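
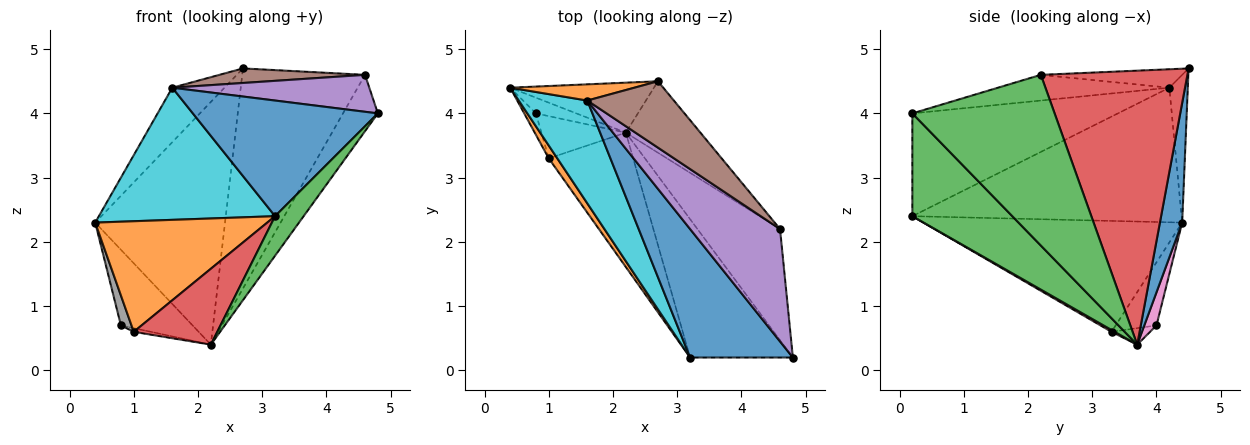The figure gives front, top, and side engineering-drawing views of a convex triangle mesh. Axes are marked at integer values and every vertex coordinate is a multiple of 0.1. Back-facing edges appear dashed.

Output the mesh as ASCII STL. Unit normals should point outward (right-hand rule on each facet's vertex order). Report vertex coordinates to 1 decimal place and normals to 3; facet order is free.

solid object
 facet normal 0.166 0.966 -0.199
  outer loop
   vertex 2.2 3.7 0.4
   vertex 0.4 4.4 2.3
   vertex 2.7 4.5 4.7
  endloop
 endfacet
 facet normal -0.321 0.908 0.270
  outer loop
   vertex 1.6 4.2 4.4
   vertex 2.7 4.5 4.7
   vertex 0.4 4.4 2.3
  endloop
 endfacet
 facet normal 0.879 0.215 -0.425
  outer loop
   vertex 4.6 2.2 4.6
   vertex 4.8 0.2 4.0
   vertex 2.2 3.7 0.4
  endloop
 endfacet
 facet normal 0.750 0.629 -0.204
  outer loop
   vertex 4.6 2.2 4.6
   vertex 2.2 3.7 0.4
   vertex 2.7 4.5 4.7
  endloop
 endfacet
 facet normal -0.262 -0.301 0.917
  outer loop
   vertex 4.6 2.2 4.6
   vertex 1.6 4.2 4.4
   vertex 4.8 0.2 4.0
  endloop
 endfacet
 facet normal -0.204 -0.210 0.956
  outer loop
   vertex 4.6 2.2 4.6
   vertex 2.7 4.5 4.7
   vertex 1.6 4.2 4.4
  endloop
 endfacet
 facet normal 0.164 0.966 -0.200
  outer loop
   vertex 0.8 4.0 0.7
   vertex 0.4 4.4 2.3
   vertex 2.2 3.7 0.4
  endloop
 endfacet
 facet normal -0.953 -0.247 -0.176
  outer loop
   vertex 0.8 4.0 0.7
   vertex 1.0 3.3 0.6
   vertex 0.4 4.4 2.3
  endloop
 endfacet
 facet normal -0.191 0.085 -0.978
  outer loop
   vertex 0.8 4.0 0.7
   vertex 2.2 3.7 0.4
   vertex 1.0 3.3 0.6
  endloop
 endfacet
 facet normal -0.770 -0.504 0.392
  outer loop
   vertex 3.2 0.2 2.4
   vertex 1.6 4.2 4.4
   vertex 0.4 4.4 2.3
  endloop
 endfacet
 facet normal -0.597 -0.537 0.597
  outer loop
   vertex 3.2 0.2 2.4
   vertex 4.8 0.2 4.0
   vertex 1.6 4.2 4.4
  endloop
 endfacet
 facet normal -0.831 -0.552 0.064
  outer loop
   vertex 3.2 0.2 2.4
   vertex 0.4 4.4 2.3
   vertex 1.0 3.3 0.6
  endloop
 endfacet
 facet normal 0.693 -0.198 -0.693
  outer loop
   vertex 3.2 0.2 2.4
   vertex 2.2 3.7 0.4
   vertex 4.8 0.2 4.0
  endloop
 endfacet
 facet normal 0.019 -0.492 -0.870
  outer loop
   vertex 3.2 0.2 2.4
   vertex 1.0 3.3 0.6
   vertex 2.2 3.7 0.4
  endloop
 endfacet
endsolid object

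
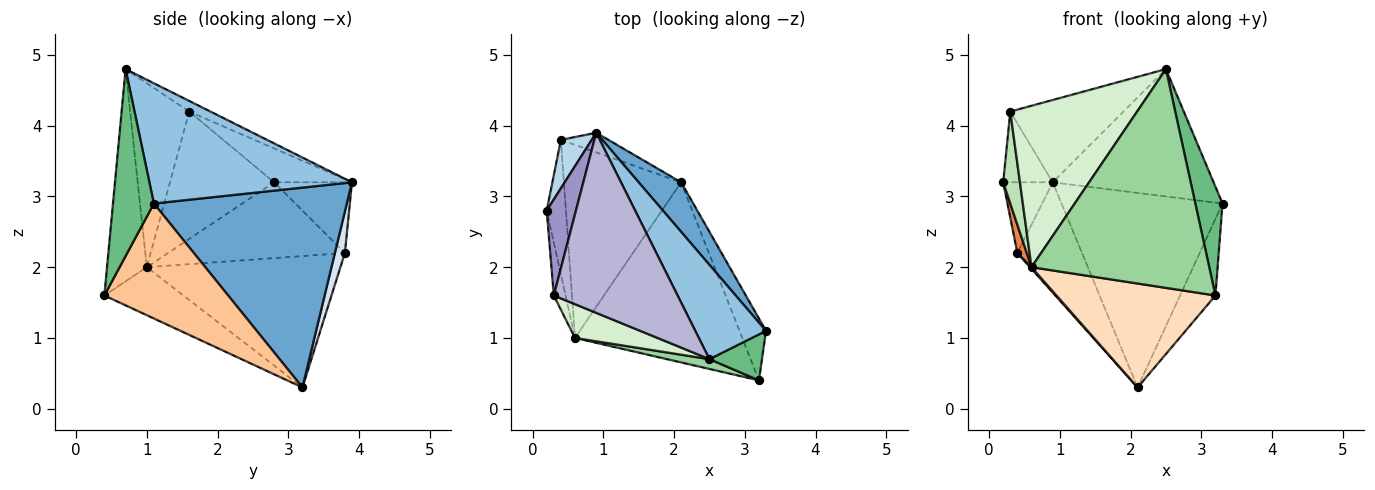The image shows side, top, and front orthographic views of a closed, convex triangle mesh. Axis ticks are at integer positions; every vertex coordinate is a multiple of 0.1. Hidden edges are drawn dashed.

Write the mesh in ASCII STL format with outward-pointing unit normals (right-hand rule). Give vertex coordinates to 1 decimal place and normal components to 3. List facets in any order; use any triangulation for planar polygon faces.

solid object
 facet normal 0.758 0.632 0.161
  outer loop
   vertex 2.1 3.2 0.3
   vertex 0.9 3.9 3.2
   vertex 3.3 1.1 2.9
  endloop
 endfacet
 facet normal 0.711 0.565 0.418
  outer loop
   vertex 2.5 0.7 4.8
   vertex 3.3 1.1 2.9
   vertex 0.9 3.9 3.2
  endloop
 endfacet
 facet normal -0.792 0.504 0.345
  outer loop
   vertex 0.4 3.8 2.2
   vertex 0.2 2.8 3.2
   vertex 0.9 3.9 3.2
  endloop
 endfacet
 facet normal 0.151 0.973 -0.173
  outer loop
   vertex 0.4 3.8 2.2
   vertex 0.9 3.9 3.2
   vertex 2.1 3.2 0.3
  endloop
 endfacet
 facet normal -0.968 -0.052 -0.245
  outer loop
   vertex 0.4 3.8 2.2
   vertex 0.6 1.0 2.0
   vertex 0.2 2.8 3.2
  endloop
 endfacet
 facet normal -0.746 -0.006 -0.666
  outer loop
   vertex 0.4 3.8 2.2
   vertex 2.1 3.2 0.3
   vertex 0.6 1.0 2.0
  endloop
 endfacet
 facet normal 0.939 0.268 -0.217
  outer loop
   vertex 3.2 0.4 1.6
   vertex 2.1 3.2 0.3
   vertex 3.3 1.1 2.9
  endloop
 endfacet
 facet normal -0.241 -0.485 -0.841
  outer loop
   vertex 3.2 0.4 1.6
   vertex 0.6 1.0 2.0
   vertex 2.1 3.2 0.3
  endloop
 endfacet
 facet normal 0.811 -0.539 0.228
  outer loop
   vertex 3.2 0.4 1.6
   vertex 3.3 1.1 2.9
   vertex 2.5 0.7 4.8
  endloop
 endfacet
 facet normal -0.218 -0.975 0.044
  outer loop
   vertex 3.2 0.4 1.6
   vertex 2.5 0.7 4.8
   vertex 0.6 1.0 2.0
  endloop
 endfacet
 facet normal -0.983 -0.158 -0.091
  outer loop
   vertex 0.3 1.6 4.2
   vertex 0.2 2.8 3.2
   vertex 0.6 1.0 2.0
  endloop
 endfacet
 facet normal -0.415 -0.891 0.186
  outer loop
   vertex 0.3 1.6 4.2
   vertex 0.6 1.0 2.0
   vertex 2.5 0.7 4.8
  endloop
 endfacet
 facet normal -0.682 0.434 0.589
  outer loop
   vertex 0.3 1.6 4.2
   vertex 0.9 3.9 3.2
   vertex 0.2 2.8 3.2
  endloop
 endfacet
 facet normal -0.078 0.415 0.907
  outer loop
   vertex 0.3 1.6 4.2
   vertex 2.5 0.7 4.8
   vertex 0.9 3.9 3.2
  endloop
 endfacet
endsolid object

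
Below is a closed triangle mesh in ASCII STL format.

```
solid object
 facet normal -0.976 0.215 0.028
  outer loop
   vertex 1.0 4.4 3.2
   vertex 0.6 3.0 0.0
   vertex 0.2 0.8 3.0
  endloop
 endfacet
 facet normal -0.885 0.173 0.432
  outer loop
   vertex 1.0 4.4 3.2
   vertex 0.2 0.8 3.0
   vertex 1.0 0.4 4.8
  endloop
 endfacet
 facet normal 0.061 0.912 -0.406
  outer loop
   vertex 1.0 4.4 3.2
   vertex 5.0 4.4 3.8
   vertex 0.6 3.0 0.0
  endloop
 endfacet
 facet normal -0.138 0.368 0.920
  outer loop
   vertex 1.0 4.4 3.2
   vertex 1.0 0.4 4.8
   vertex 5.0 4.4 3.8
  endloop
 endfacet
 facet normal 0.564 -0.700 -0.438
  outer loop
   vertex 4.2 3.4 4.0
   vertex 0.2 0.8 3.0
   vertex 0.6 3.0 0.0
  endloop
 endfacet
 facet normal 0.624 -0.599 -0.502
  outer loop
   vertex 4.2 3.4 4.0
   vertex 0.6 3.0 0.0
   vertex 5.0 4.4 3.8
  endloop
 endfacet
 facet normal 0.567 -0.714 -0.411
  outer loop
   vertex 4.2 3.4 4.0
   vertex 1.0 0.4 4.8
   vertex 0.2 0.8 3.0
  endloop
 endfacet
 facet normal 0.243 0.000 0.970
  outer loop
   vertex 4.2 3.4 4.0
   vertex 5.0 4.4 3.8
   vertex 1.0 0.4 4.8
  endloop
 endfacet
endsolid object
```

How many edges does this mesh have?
12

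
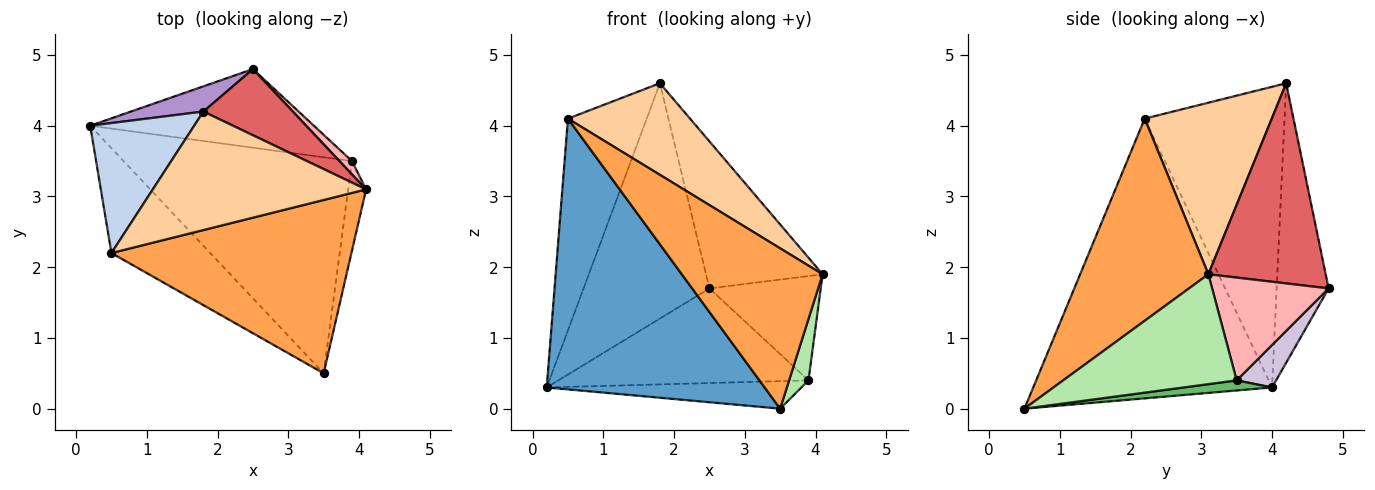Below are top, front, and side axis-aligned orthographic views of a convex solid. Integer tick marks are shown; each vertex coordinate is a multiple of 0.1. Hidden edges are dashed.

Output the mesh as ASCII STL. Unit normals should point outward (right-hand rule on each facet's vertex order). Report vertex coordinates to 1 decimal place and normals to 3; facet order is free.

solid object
 facet normal -0.715 -0.652 -0.253
  outer loop
   vertex 0.5 2.2 4.1
   vertex 0.2 4.0 0.3
   vertex 3.5 0.5 0.0
  endloop
 endfacet
 facet normal -0.834 0.470 0.289
  outer loop
   vertex 0.5 2.2 4.1
   vertex 1.8 4.2 4.6
   vertex 0.2 4.0 0.3
  endloop
 endfacet
 facet normal 0.526 -0.578 0.624
  outer loop
   vertex 0.5 2.2 4.1
   vertex 3.5 0.5 0.0
   vertex 4.1 3.1 1.9
  endloop
 endfacet
 facet normal 0.537 -0.516 0.668
  outer loop
   vertex 0.5 2.2 4.1
   vertex 4.1 3.1 1.9
   vertex 1.8 4.2 4.6
  endloop
 endfacet
 facet normal 0.044 0.126 -0.991
  outer loop
   vertex 3.9 3.5 0.4
   vertex 3.5 0.5 0.0
   vertex 0.2 4.0 0.3
  endloop
 endfacet
 facet normal 0.981 -0.109 -0.160
  outer loop
   vertex 3.9 3.5 0.4
   vertex 4.1 3.1 1.9
   vertex 3.5 0.5 0.0
  endloop
 endfacet
 facet normal 0.676 0.672 0.302
  outer loop
   vertex 2.5 4.8 1.7
   vertex 1.8 4.2 4.6
   vertex 4.1 3.1 1.9
  endloop
 endfacet
 facet normal 0.720 0.688 0.087
  outer loop
   vertex 2.5 4.8 1.7
   vertex 4.1 3.1 1.9
   vertex 3.9 3.5 0.4
  endloop
 endfacet
 facet normal -0.380 0.920 0.099
  outer loop
   vertex 2.5 4.8 1.7
   vertex 0.2 4.0 0.3
   vertex 1.8 4.2 4.6
  endloop
 endfacet
 facet normal 0.120 0.764 -0.634
  outer loop
   vertex 2.5 4.8 1.7
   vertex 3.9 3.5 0.4
   vertex 0.2 4.0 0.3
  endloop
 endfacet
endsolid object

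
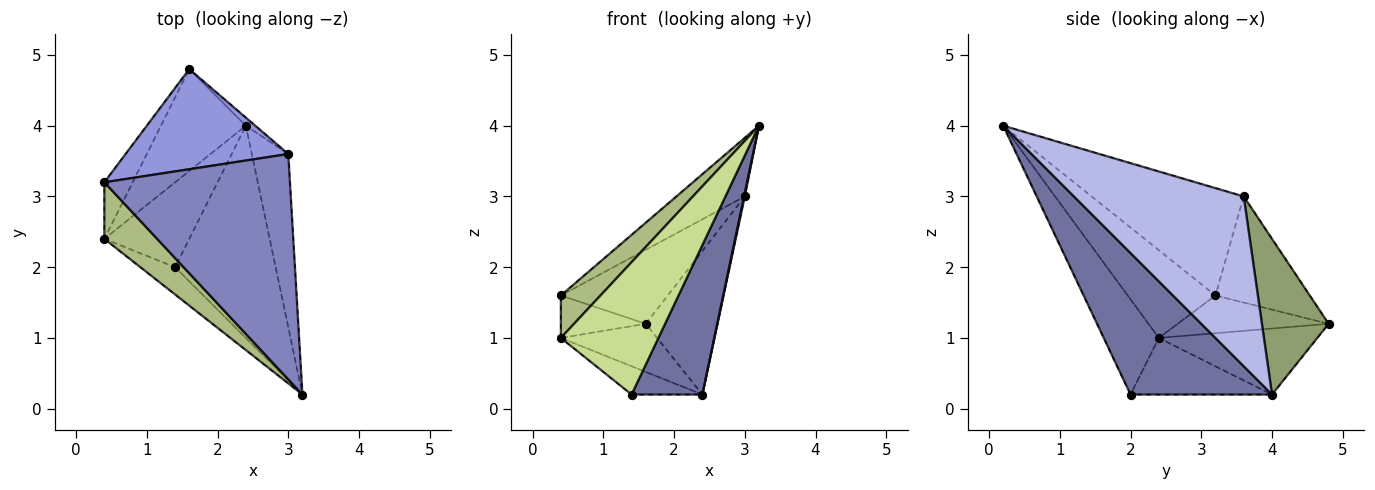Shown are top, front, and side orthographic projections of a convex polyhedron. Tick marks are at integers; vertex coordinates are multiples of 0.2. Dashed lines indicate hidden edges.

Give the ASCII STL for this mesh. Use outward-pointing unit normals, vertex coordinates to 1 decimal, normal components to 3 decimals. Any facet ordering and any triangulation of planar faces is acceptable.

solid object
 facet normal 0.755 -0.377 -0.536
  outer loop
   vertex 2.4 4.0 0.2
   vertex 3.2 0.2 4.0
   vertex 1.4 2.0 0.2
  endloop
 endfacet
 facet normal -0.489 0.220 0.844
  outer loop
   vertex 3.0 3.6 3.0
   vertex 0.4 3.2 1.6
   vertex 3.2 0.2 4.0
  endloop
 endfacet
 facet normal -0.464 0.526 0.712
  outer loop
   vertex 3.0 3.6 3.0
   vertex 1.6 4.8 1.2
   vertex 0.4 3.2 1.6
  endloop
 endfacet
 facet normal 0.978 -0.004 -0.210
  outer loop
   vertex 3.0 3.6 3.0
   vertex 3.2 0.2 4.0
   vertex 2.4 4.0 0.2
  endloop
 endfacet
 facet normal 0.680 0.732 -0.041
  outer loop
   vertex 3.0 3.6 3.0
   vertex 2.4 4.0 0.2
   vertex 1.6 4.8 1.2
  endloop
 endfacet
 facet normal -0.799 -0.361 0.481
  outer loop
   vertex 0.4 2.4 1.0
   vertex 3.2 0.2 4.0
   vertex 0.4 3.2 1.6
  endloop
 endfacet
 facet normal -0.484 -0.857 -0.177
  outer loop
   vertex 0.4 2.4 1.0
   vertex 1.4 2.0 0.2
   vertex 3.2 0.2 4.0
  endloop
 endfacet
 facet normal -0.730 0.410 -0.547
  outer loop
   vertex 0.4 2.4 1.0
   vertex 0.4 3.2 1.6
   vertex 1.6 4.8 1.2
  endloop
 endfacet
 facet normal -0.575 0.349 -0.740
  outer loop
   vertex 0.4 2.4 1.0
   vertex 1.6 4.8 1.2
   vertex 2.4 4.0 0.2
  endloop
 endfacet
 facet normal -0.535 0.267 -0.802
  outer loop
   vertex 0.4 2.4 1.0
   vertex 2.4 4.0 0.2
   vertex 1.4 2.0 0.2
  endloop
 endfacet
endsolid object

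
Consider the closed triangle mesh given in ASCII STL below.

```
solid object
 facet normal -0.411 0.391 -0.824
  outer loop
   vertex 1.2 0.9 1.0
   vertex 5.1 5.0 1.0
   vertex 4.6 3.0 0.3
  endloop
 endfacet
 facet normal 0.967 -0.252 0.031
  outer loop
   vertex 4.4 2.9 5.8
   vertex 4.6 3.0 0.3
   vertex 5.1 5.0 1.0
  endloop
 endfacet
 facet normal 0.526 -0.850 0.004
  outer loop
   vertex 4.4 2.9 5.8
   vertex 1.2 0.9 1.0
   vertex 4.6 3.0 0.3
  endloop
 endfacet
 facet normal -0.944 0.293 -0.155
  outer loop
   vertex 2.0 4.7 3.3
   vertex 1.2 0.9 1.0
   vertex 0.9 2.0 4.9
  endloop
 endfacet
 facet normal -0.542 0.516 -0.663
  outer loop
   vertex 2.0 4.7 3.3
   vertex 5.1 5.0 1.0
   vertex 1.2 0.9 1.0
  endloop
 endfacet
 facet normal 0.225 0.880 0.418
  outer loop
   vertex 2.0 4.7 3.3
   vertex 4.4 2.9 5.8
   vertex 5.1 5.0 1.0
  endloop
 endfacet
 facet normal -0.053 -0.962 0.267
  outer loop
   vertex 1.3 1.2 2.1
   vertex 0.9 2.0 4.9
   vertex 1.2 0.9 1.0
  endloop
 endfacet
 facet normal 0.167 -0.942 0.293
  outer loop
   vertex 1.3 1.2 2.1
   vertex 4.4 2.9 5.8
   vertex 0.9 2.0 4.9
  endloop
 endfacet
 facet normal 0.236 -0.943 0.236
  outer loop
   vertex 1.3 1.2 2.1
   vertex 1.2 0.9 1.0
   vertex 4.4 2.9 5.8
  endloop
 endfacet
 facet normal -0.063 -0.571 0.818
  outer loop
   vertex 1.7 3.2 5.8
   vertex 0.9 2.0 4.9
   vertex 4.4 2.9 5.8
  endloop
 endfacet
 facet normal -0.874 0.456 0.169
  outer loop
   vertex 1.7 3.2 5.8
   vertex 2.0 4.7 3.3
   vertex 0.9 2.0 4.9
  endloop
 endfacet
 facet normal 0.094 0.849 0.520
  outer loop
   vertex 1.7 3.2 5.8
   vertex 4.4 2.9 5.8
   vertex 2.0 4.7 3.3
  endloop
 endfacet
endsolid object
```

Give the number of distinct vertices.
8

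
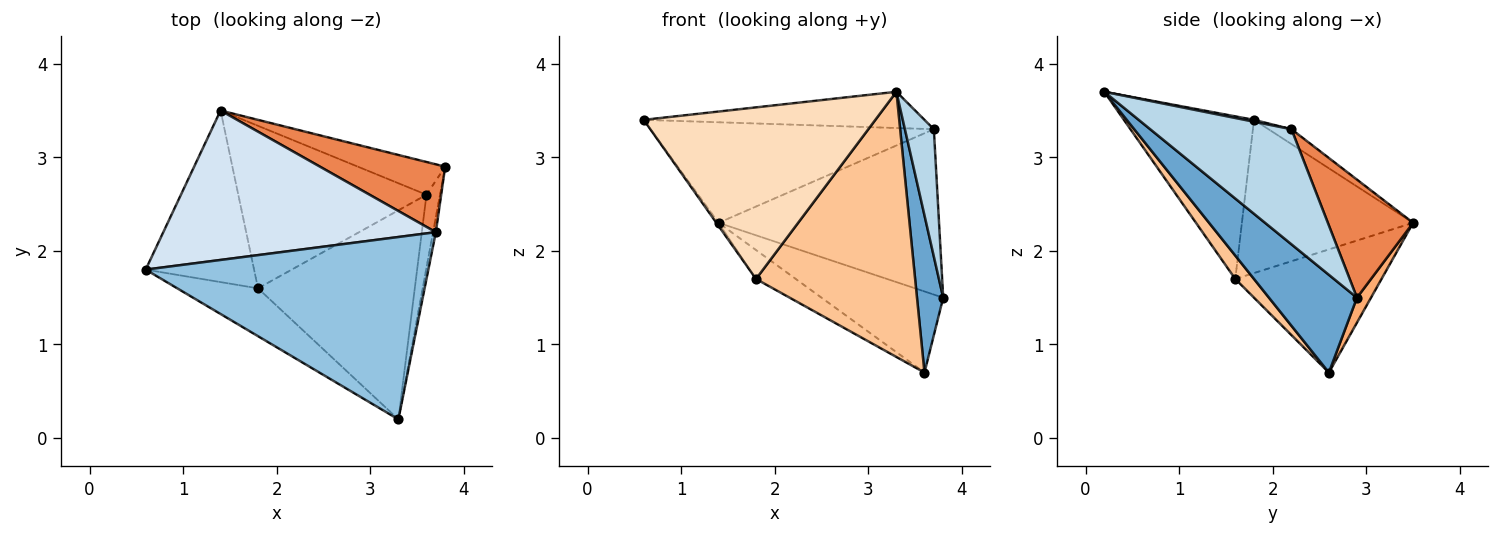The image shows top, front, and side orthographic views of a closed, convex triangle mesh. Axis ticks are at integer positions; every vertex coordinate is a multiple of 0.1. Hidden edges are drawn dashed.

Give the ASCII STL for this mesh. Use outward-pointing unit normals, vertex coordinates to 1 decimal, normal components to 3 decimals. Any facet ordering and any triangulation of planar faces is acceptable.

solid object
 facet normal 0.950 -0.283 -0.131
  outer loop
   vertex 3.6 2.6 0.7
   vertex 3.8 2.9 1.5
   vertex 3.3 0.2 3.7
  endloop
 endfacet
 facet normal 0.006 0.195 0.981
  outer loop
   vertex 3.7 2.2 3.3
   vertex 0.6 1.8 3.4
   vertex 3.3 0.2 3.7
  endloop
 endfacet
 facet normal 0.979 -0.201 -0.024
  outer loop
   vertex 3.7 2.2 3.3
   vertex 3.3 0.2 3.7
   vertex 3.8 2.9 1.5
  endloop
 endfacet
 facet normal -0.045 0.558 0.829
  outer loop
   vertex 1.4 3.5 2.3
   vertex 0.6 1.8 3.4
   vertex 3.7 2.2 3.3
  endloop
 endfacet
 facet normal 0.337 0.871 0.357
  outer loop
   vertex 1.4 3.5 2.3
   vertex 3.7 2.2 3.3
   vertex 3.8 2.9 1.5
  endloop
 endfacet
 facet normal 0.106 0.922 -0.372
  outer loop
   vertex 1.4 3.5 2.3
   vertex 3.8 2.9 1.5
   vertex 3.6 2.6 0.7
  endloop
 endfacet
 facet normal 0.092 -0.782 -0.616
  outer loop
   vertex 1.8 1.6 1.7
   vertex 3.6 2.6 0.7
   vertex 3.3 0.2 3.7
  endloop
 endfacet
 facet normal -0.476 -0.847 -0.236
  outer loop
   vertex 1.8 1.6 1.7
   vertex 3.3 0.2 3.7
   vertex 0.6 1.8 3.4
  endloop
 endfacet
 facet normal -0.542 0.147 -0.828
  outer loop
   vertex 1.8 1.6 1.7
   vertex 1.4 3.5 2.3
   vertex 3.6 2.6 0.7
  endloop
 endfacet
 facet normal -0.816 0.010 -0.577
  outer loop
   vertex 1.8 1.6 1.7
   vertex 0.6 1.8 3.4
   vertex 1.4 3.5 2.3
  endloop
 endfacet
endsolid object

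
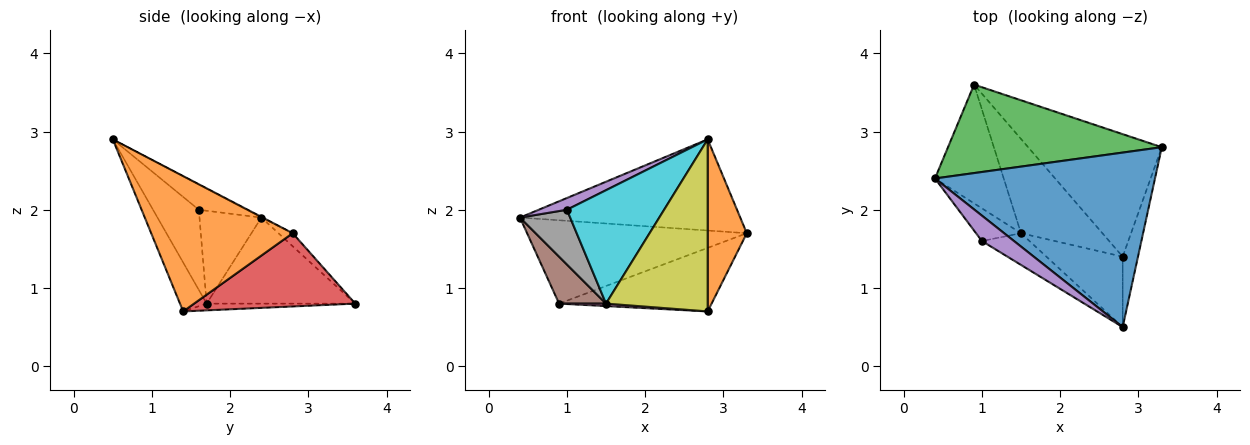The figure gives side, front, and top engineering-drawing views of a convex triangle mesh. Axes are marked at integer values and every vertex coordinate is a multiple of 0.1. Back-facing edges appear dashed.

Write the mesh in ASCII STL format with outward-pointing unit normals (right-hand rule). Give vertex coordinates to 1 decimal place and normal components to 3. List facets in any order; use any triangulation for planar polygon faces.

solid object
 facet normal -0.003 0.463 0.886
  outer loop
   vertex 2.8 0.5 2.9
   vertex 3.3 2.8 1.7
   vertex 0.4 2.4 1.9
  endloop
 endfacet
 facet normal 0.958 -0.265 -0.108
  outer loop
   vertex 2.8 1.4 0.7
   vertex 3.3 2.8 1.7
   vertex 2.8 0.5 2.9
  endloop
 endfacet
 facet normal -0.044 0.685 0.727
  outer loop
   vertex 0.9 3.6 0.8
   vertex 0.4 2.4 1.9
   vertex 3.3 2.8 1.7
  endloop
 endfacet
 facet normal 0.437 0.414 -0.798
  outer loop
   vertex 0.9 3.6 0.8
   vertex 3.3 2.8 1.7
   vertex 2.8 1.4 0.7
  endloop
 endfacet
 facet normal -0.579 -0.342 0.740
  outer loop
   vertex 1.0 1.6 2.0
   vertex 2.8 0.5 2.9
   vertex 0.4 2.4 1.9
  endloop
 endfacet
 facet normal -0.758 -0.240 -0.606
  outer loop
   vertex 1.5 1.7 0.8
   vertex 0.4 2.4 1.9
   vertex 0.9 3.6 0.8
  endloop
 endfacet
 facet normal -0.083 -0.026 -0.996
  outer loop
   vertex 1.5 1.7 0.8
   vertex 0.9 3.6 0.8
   vertex 2.8 1.4 0.7
  endloop
 endfacet
 facet normal -0.727 -0.589 -0.352
  outer loop
   vertex 1.5 1.7 0.8
   vertex 1.0 1.6 2.0
   vertex 0.4 2.4 1.9
  endloop
 endfacet
 facet normal -0.236 -0.899 -0.368
  outer loop
   vertex 1.5 1.7 0.8
   vertex 2.8 1.4 0.7
   vertex 2.8 0.5 2.9
  endloop
 endfacet
 facet normal -0.413 -0.877 -0.245
  outer loop
   vertex 1.5 1.7 0.8
   vertex 2.8 0.5 2.9
   vertex 1.0 1.6 2.0
  endloop
 endfacet
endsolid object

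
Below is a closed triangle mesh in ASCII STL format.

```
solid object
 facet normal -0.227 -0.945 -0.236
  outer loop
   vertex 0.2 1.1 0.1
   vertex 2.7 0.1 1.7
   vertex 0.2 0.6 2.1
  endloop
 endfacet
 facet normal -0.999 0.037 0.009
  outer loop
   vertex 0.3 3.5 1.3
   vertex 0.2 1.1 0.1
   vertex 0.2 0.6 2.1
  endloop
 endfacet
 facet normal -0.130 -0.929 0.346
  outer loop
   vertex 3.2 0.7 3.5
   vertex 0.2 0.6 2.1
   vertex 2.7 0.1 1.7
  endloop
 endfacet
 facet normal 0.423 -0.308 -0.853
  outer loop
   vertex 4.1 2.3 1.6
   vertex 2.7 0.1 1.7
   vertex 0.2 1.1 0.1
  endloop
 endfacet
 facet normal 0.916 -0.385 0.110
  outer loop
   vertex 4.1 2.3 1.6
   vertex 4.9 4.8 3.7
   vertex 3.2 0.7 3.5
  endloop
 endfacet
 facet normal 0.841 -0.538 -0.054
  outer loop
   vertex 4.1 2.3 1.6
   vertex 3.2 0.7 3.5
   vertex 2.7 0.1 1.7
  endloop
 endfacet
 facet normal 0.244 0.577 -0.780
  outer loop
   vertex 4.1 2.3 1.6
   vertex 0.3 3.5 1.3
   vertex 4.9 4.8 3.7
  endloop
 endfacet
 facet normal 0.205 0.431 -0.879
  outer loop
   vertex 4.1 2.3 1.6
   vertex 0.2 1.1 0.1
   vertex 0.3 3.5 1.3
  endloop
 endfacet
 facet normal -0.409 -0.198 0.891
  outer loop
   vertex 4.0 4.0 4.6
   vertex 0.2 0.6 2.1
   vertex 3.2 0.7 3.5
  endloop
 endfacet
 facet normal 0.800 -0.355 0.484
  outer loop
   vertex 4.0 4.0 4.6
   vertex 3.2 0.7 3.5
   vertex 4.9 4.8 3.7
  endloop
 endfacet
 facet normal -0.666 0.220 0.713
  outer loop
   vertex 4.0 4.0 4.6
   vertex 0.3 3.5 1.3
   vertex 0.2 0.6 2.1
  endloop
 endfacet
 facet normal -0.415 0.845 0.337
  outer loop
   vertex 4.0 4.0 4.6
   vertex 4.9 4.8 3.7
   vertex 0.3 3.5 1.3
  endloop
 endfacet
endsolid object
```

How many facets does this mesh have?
12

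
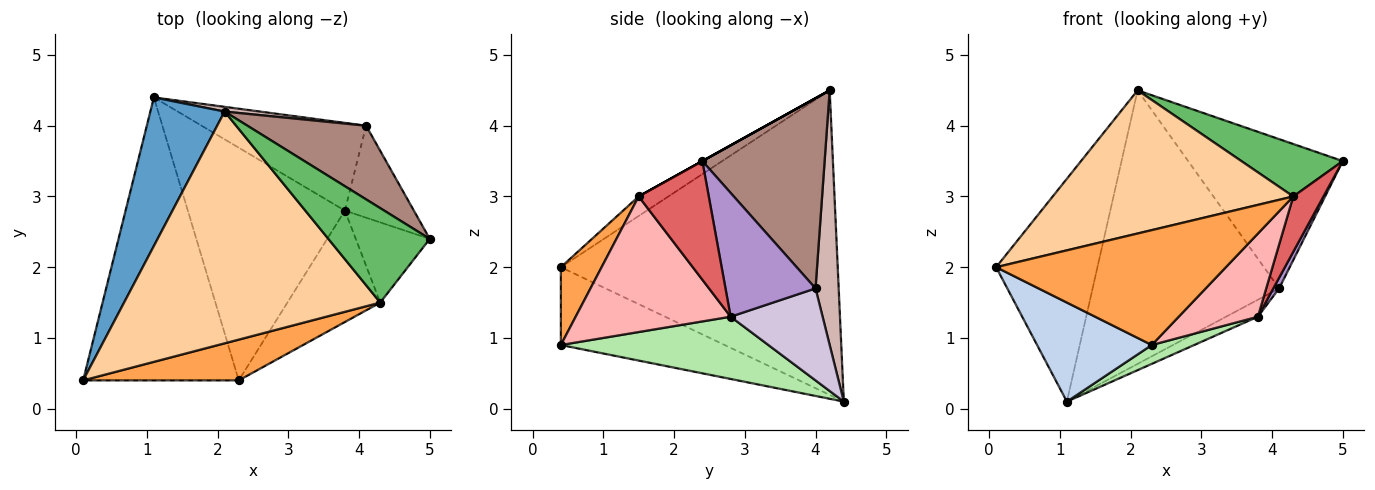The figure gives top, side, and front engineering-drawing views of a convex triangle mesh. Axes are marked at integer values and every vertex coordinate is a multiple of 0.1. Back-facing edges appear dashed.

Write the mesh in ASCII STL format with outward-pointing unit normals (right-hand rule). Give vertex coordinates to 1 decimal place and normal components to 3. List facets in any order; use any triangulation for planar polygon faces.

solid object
 facet normal -0.915 0.335 0.223
  outer loop
   vertex 2.1 4.2 4.5
   vertex 1.1 4.4 0.1
   vertex 0.1 0.4 2.0
  endloop
 endfacet
 facet normal -0.427 -0.299 -0.854
  outer loop
   vertex 2.3 0.4 0.9
   vertex 0.1 0.4 2.0
   vertex 1.1 4.4 0.1
  endloop
 endfacet
 facet normal 0.165 -0.930 0.330
  outer loop
   vertex 4.3 1.5 3.0
   vertex 0.1 0.4 2.0
   vertex 2.3 0.4 0.9
  endloop
 endfacet
 facet normal -0.065 -0.524 0.849
  outer loop
   vertex 4.3 1.5 3.0
   vertex 2.1 4.2 4.5
   vertex 0.1 0.4 2.0
  endloop
 endfacet
 facet normal 0.000 -0.486 0.874
  outer loop
   vertex 4.3 1.5 3.0
   vertex 5.0 2.4 3.5
   vertex 2.1 4.2 4.5
  endloop
 endfacet
 facet normal 0.367 -0.075 -0.927
  outer loop
   vertex 3.8 2.8 1.3
   vertex 2.3 0.4 0.9
   vertex 1.1 4.4 0.1
  endloop
 endfacet
 facet normal 0.797 -0.344 -0.497
  outer loop
   vertex 3.8 2.8 1.3
   vertex 5.0 2.4 3.5
   vertex 4.3 1.5 3.0
  endloop
 endfacet
 facet normal 0.760 -0.388 -0.521
  outer loop
   vertex 3.8 2.8 1.3
   vertex 4.3 1.5 3.0
   vertex 2.3 0.4 0.9
  endloop
 endfacet
 facet normal 0.872 -0.056 -0.486
  outer loop
   vertex 4.1 4.0 1.7
   vertex 5.0 2.4 3.5
   vertex 3.8 2.8 1.3
  endloop
 endfacet
 facet normal 0.481 0.167 -0.861
  outer loop
   vertex 4.1 4.0 1.7
   vertex 3.8 2.8 1.3
   vertex 1.1 4.4 0.1
  endloop
 endfacet
 facet normal 0.578 0.731 0.361
  outer loop
   vertex 4.1 4.0 1.7
   vertex 2.1 4.2 4.5
   vertex 5.0 2.4 3.5
  endloop
 endfacet
 facet normal 0.123 0.992 0.017
  outer loop
   vertex 4.1 4.0 1.7
   vertex 1.1 4.4 0.1
   vertex 2.1 4.2 4.5
  endloop
 endfacet
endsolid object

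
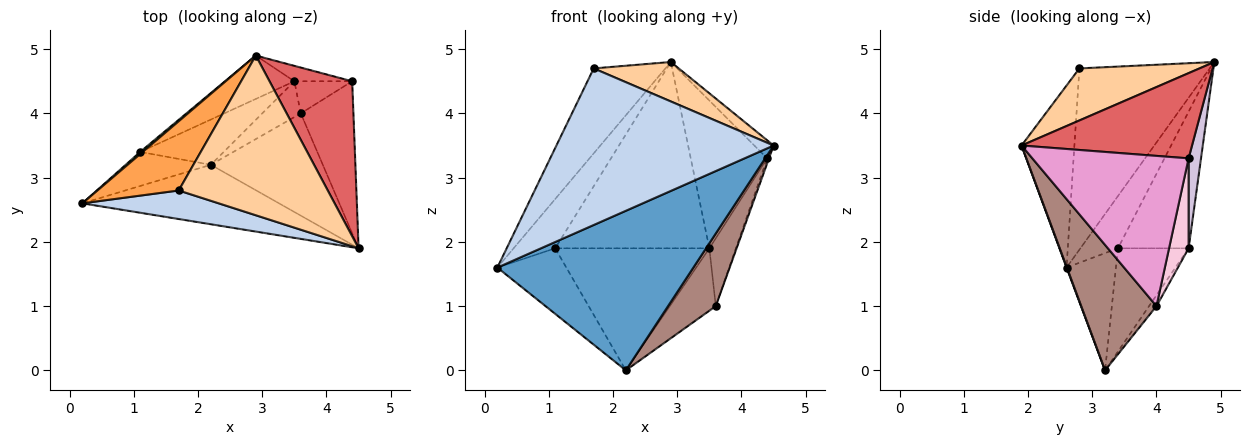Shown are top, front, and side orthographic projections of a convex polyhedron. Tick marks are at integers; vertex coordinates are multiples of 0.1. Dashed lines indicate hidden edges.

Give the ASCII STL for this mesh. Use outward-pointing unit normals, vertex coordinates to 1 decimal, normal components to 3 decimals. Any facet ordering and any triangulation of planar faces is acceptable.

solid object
 facet normal 0.002 -0.937 -0.349
  outer loop
   vertex 2.2 3.2 0.0
   vertex 4.5 1.9 3.5
   vertex 0.2 2.6 1.6
  endloop
 endfacet
 facet normal -0.233 -0.957 0.174
  outer loop
   vertex 1.7 2.8 4.7
   vertex 0.2 2.6 1.6
   vertex 4.5 1.9 3.5
  endloop
 endfacet
 facet normal -0.816 0.449 0.366
  outer loop
   vertex 1.7 2.8 4.7
   vertex 2.9 4.9 4.8
   vertex 0.2 2.6 1.6
  endloop
 endfacet
 facet normal 0.321 -0.227 0.919
  outer loop
   vertex 1.7 2.8 4.7
   vertex 4.5 1.9 3.5
   vertex 2.9 4.9 4.8
  endloop
 endfacet
 facet normal -0.670 0.742 0.032
  outer loop
   vertex 1.1 3.4 1.9
   vertex 0.2 2.6 1.6
   vertex 2.9 4.9 4.8
  endloop
 endfacet
 facet normal -0.536 0.749 -0.389
  outer loop
   vertex 1.1 3.4 1.9
   vertex 2.2 3.2 0.0
   vertex 0.2 2.6 1.6
  endloop
 endfacet
 facet normal 0.715 0.081 0.694
  outer loop
   vertex 4.4 4.5 3.3
   vertex 2.9 4.9 4.8
   vertex 4.5 1.9 3.5
  endloop
 endfacet
 facet normal -0.408 0.889 -0.207
  outer loop
   vertex 3.5 4.5 1.9
   vertex 1.1 3.4 1.9
   vertex 2.9 4.9 4.8
  endloop
 endfacet
 facet normal -0.395 0.861 -0.319
  outer loop
   vertex 3.5 4.5 1.9
   vertex 2.2 3.2 0.0
   vertex 1.1 3.4 1.9
  endloop
 endfacet
 facet normal 0.159 0.982 -0.102
  outer loop
   vertex 3.5 4.5 1.9
   vertex 2.9 4.9 4.8
   vertex 4.4 4.5 3.3
  endloop
 endfacet
 facet normal 0.674 -0.428 -0.602
  outer loop
   vertex 3.6 4.0 1.0
   vertex 4.5 1.9 3.5
   vertex 2.2 3.2 0.0
  endloop
 endfacet
 facet normal -0.139 0.859 -0.493
  outer loop
   vertex 3.6 4.0 1.0
   vertex 2.2 3.2 0.0
   vertex 3.5 4.5 1.9
  endloop
 endfacet
 facet normal 0.944 0.011 -0.331
  outer loop
   vertex 3.6 4.0 1.0
   vertex 4.4 4.5 3.3
   vertex 4.5 1.9 3.5
  endloop
 endfacet
 facet normal 0.554 0.752 -0.356
  outer loop
   vertex 3.6 4.0 1.0
   vertex 3.5 4.5 1.9
   vertex 4.4 4.5 3.3
  endloop
 endfacet
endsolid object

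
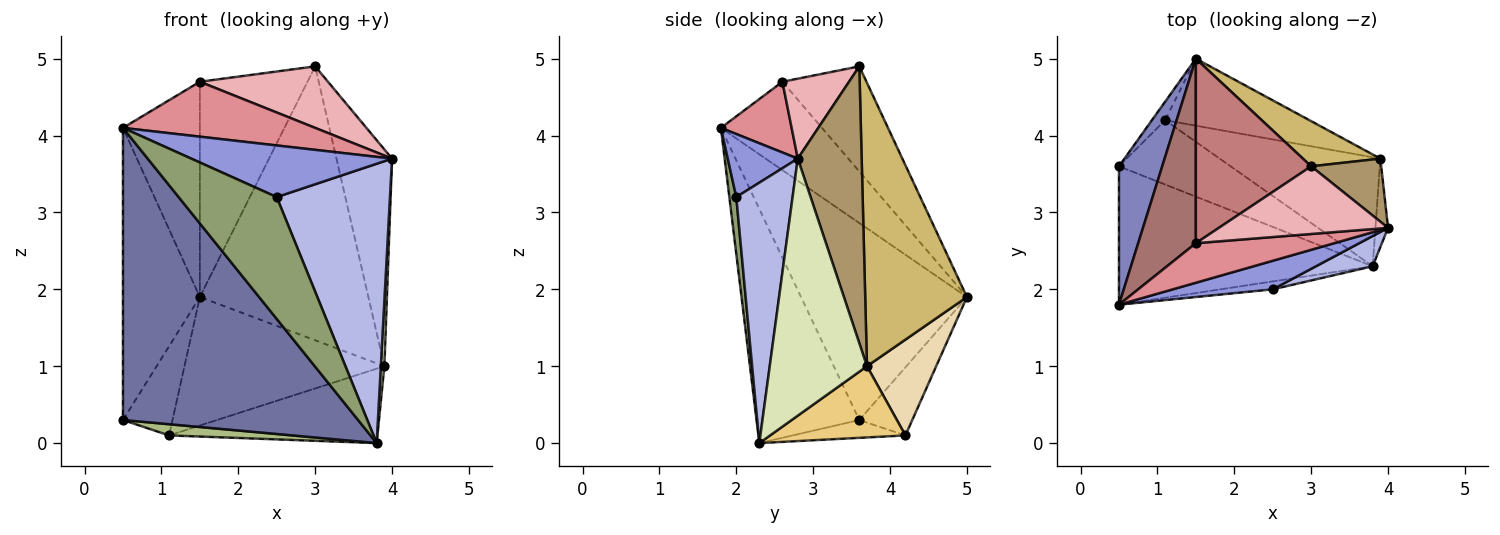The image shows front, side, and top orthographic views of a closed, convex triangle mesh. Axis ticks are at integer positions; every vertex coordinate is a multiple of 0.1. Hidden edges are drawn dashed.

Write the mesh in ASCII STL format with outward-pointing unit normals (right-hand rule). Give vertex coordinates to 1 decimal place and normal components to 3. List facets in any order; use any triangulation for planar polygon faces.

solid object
 facet normal -0.367 -0.841 -0.398
  outer loop
   vertex 3.8 2.3 0.0
   vertex 0.5 1.8 4.1
   vertex 0.5 3.6 0.3
  endloop
 endfacet
 facet normal -0.890 0.412 0.195
  outer loop
   vertex 1.5 5.0 1.9
   vertex 0.5 3.6 0.3
   vertex 0.5 1.8 4.1
  endloop
 endfacet
 facet normal 0.292 -0.837 0.463
  outer loop
   vertex 2.5 2.0 3.2
   vertex 4.0 2.8 3.7
   vertex 0.5 1.8 4.1
  endloop
 endfacet
 facet normal 0.443 -0.891 0.096
  outer loop
   vertex 2.5 2.0 3.2
   vertex 3.8 2.3 0.0
   vertex 4.0 2.8 3.7
  endloop
 endfacet
 facet normal 0.070 -0.995 -0.065
  outer loop
   vertex 2.5 2.0 3.2
   vertex 0.5 1.8 4.1
   vertex 3.8 2.3 0.0
  endloop
 endfacet
 facet normal -0.155 -0.169 -0.973
  outer loop
   vertex 1.1 4.2 0.1
   vertex 3.8 2.3 0.0
   vertex 0.5 3.6 0.3
  endloop
 endfacet
 facet normal -0.723 0.676 -0.140
  outer loop
   vertex 1.1 4.2 0.1
   vertex 0.5 3.6 0.3
   vertex 1.5 5.0 1.9
  endloop
 endfacet
 facet normal 0.998 -0.036 -0.049
  outer loop
   vertex 3.9 3.7 1.0
   vertex 4.0 2.8 3.7
   vertex 3.8 2.3 0.0
  endloop
 endfacet
 facet normal 0.741 0.645 0.188
  outer loop
   vertex 3.9 3.7 1.0
   vertex 3.0 3.6 4.9
   vertex 4.0 2.8 3.7
  endloop
 endfacet
 facet normal 0.512 0.848 0.140
  outer loop
   vertex 3.9 3.7 1.0
   vertex 1.5 5.0 1.9
   vertex 3.0 3.6 4.9
  endloop
 endfacet
 facet normal 0.344 0.529 -0.776
  outer loop
   vertex 3.9 3.7 1.0
   vertex 3.8 2.3 0.0
   vertex 1.1 4.2 0.1
  endloop
 endfacet
 facet normal 0.293 0.848 -0.442
  outer loop
   vertex 3.9 3.7 1.0
   vertex 1.1 4.2 0.1
   vertex 1.5 5.0 1.9
  endloop
 endfacet
 facet normal -0.706 0.537 0.461
  outer loop
   vertex 1.5 2.6 4.7
   vertex 1.5 5.0 1.9
   vertex 0.5 1.8 4.1
  endloop
 endfacet
 facet normal -0.510 0.653 0.560
  outer loop
   vertex 1.5 2.6 4.7
   vertex 3.0 3.6 4.9
   vertex 1.5 5.0 1.9
  endloop
 endfacet
 facet normal 0.286 -0.778 0.560
  outer loop
   vertex 1.5 2.6 4.7
   vertex 0.5 1.8 4.1
   vertex 4.0 2.8 3.7
  endloop
 endfacet
 facet normal 0.330 -0.635 0.698
  outer loop
   vertex 1.5 2.6 4.7
   vertex 4.0 2.8 3.7
   vertex 3.0 3.6 4.9
  endloop
 endfacet
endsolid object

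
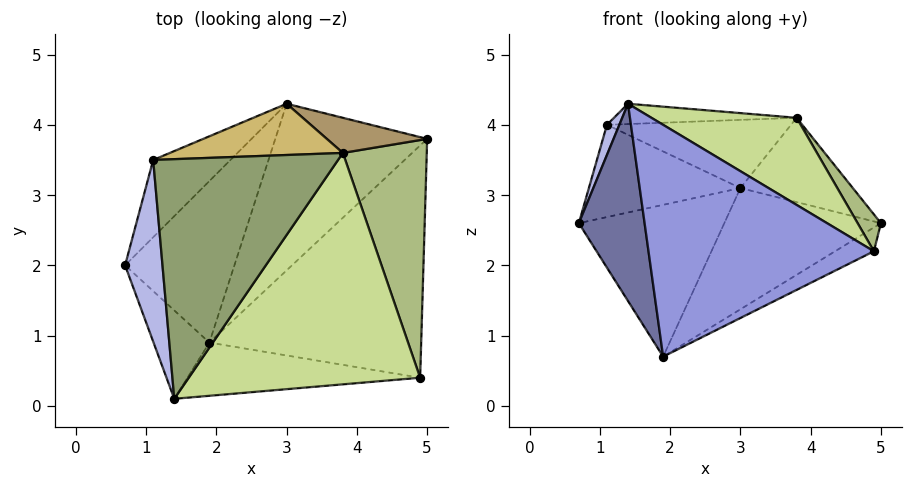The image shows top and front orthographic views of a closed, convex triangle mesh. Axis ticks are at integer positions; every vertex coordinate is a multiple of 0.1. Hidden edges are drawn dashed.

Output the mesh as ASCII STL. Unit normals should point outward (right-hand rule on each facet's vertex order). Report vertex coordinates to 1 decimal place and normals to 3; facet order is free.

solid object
 facet normal -0.829 -0.510 -0.229
  outer loop
   vertex 1.9 0.9 0.7
   vertex 1.4 0.1 4.3
   vertex 0.7 2.0 2.6
  endloop
 endfacet
 facet normal 0.457 0.091 -0.885
  outer loop
   vertex 4.9 0.4 2.2
   vertex 1.9 0.9 0.7
   vertex 5.0 3.8 2.6
  endloop
 endfacet
 facet normal -0.051 -0.973 -0.223
  outer loop
   vertex 4.9 0.4 2.2
   vertex 1.4 0.1 4.3
   vertex 1.9 0.9 0.7
  endloop
 endfacet
 facet normal -0.943 -0.054 0.328
  outer loop
   vertex 1.1 3.5 4.0
   vertex 0.7 2.0 2.6
   vertex 1.4 0.1 4.3
  endloop
 endfacet
 facet normal -0.040 0.084 0.996
  outer loop
   vertex 3.8 3.6 4.1
   vertex 1.1 3.5 4.0
   vertex 1.4 0.1 4.3
  endloop
 endfacet
 facet normal 0.783 -0.095 0.614
  outer loop
   vertex 3.8 3.6 4.1
   vertex 4.9 0.4 2.2
   vertex 5.0 3.8 2.6
  endloop
 endfacet
 facet normal 0.509 -0.303 0.805
  outer loop
   vertex 3.8 3.6 4.1
   vertex 1.4 0.1 4.3
   vertex 4.9 0.4 2.2
  endloop
 endfacet
 facet normal -0.055 0.588 -0.807
  outer loop
   vertex 3.0 4.3 3.1
   vertex 5.0 3.8 2.6
   vertex 1.9 0.9 0.7
  endloop
 endfacet
 facet normal 0.311 0.877 0.366
  outer loop
   vertex 3.0 4.3 3.1
   vertex 3.8 3.6 4.1
   vertex 5.0 3.8 2.6
  endloop
 endfacet
 facet normal -0.052 0.798 0.600
  outer loop
   vertex 3.0 4.3 3.1
   vertex 1.1 3.5 4.0
   vertex 3.8 3.6 4.1
  endloop
 endfacet
 facet normal -0.466 0.606 -0.645
  outer loop
   vertex 3.0 4.3 3.1
   vertex 1.9 0.9 0.7
   vertex 0.7 2.0 2.6
  endloop
 endfacet
 facet normal -0.531 0.649 -0.544
  outer loop
   vertex 3.0 4.3 3.1
   vertex 0.7 2.0 2.6
   vertex 1.1 3.5 4.0
  endloop
 endfacet
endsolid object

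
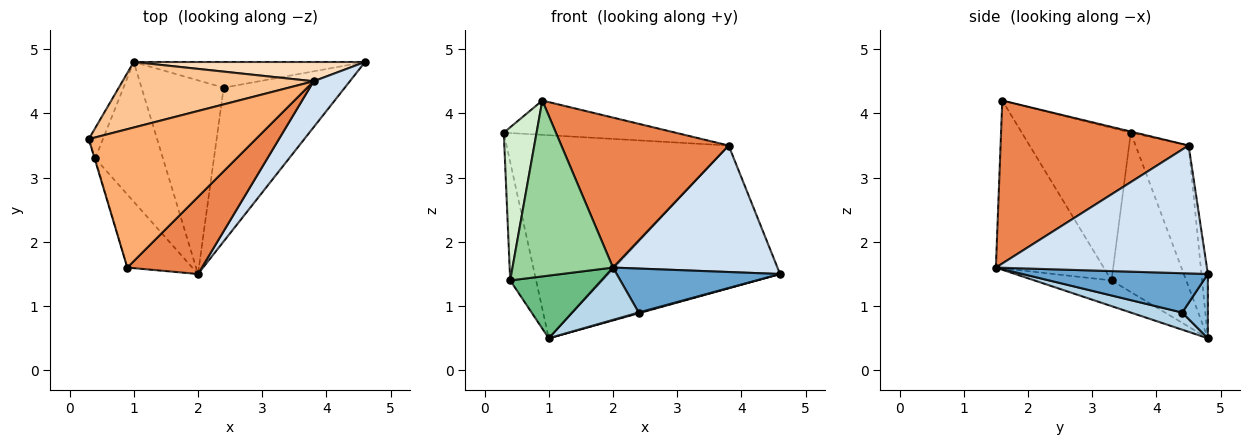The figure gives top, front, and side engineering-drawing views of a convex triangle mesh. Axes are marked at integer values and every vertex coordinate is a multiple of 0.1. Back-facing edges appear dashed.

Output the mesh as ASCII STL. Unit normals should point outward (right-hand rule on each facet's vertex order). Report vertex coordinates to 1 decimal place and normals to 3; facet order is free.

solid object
 facet normal 0.298 -0.263 -0.918
  outer loop
   vertex 2.4 4.4 0.9
   vertex 4.6 4.8 1.5
   vertex 2.0 1.5 1.6
  endloop
 endfacet
 facet normal 0.268 -0.027 -0.963
  outer loop
   vertex 2.4 4.4 0.9
   vertex 1.0 4.8 0.5
   vertex 4.6 4.8 1.5
  endloop
 endfacet
 facet normal 0.197 -0.256 -0.946
  outer loop
   vertex 2.4 4.4 0.9
   vertex 2.0 1.5 1.6
   vertex 1.0 4.8 0.5
  endloop
 endfacet
 facet normal 0.770 -0.600 0.218
  outer loop
   vertex 3.8 4.5 3.5
   vertex 2.0 1.5 1.6
   vertex 4.6 4.8 1.5
  endloop
 endfacet
 facet normal 0.707 -0.629 0.323
  outer loop
   vertex 3.8 4.5 3.5
   vertex 0.9 1.6 4.2
   vertex 2.0 1.5 1.6
  endloop
 endfacet
 facet normal -0.006 0.241 0.971
  outer loop
   vertex 3.8 4.5 3.5
   vertex 0.3 3.6 3.7
   vertex 0.9 1.6 4.2
  endloop
 endfacet
 facet normal -0.222 0.928 0.300
  outer loop
   vertex 3.8 4.5 3.5
   vertex 1.0 4.8 0.5
   vertex 0.3 3.6 3.7
  endloop
 endfacet
 facet normal -0.037 0.990 0.134
  outer loop
   vertex 3.8 4.5 3.5
   vertex 4.6 4.8 1.5
   vertex 1.0 4.8 0.5
  endloop
 endfacet
 facet normal -0.327 -0.387 -0.862
  outer loop
   vertex 0.4 3.3 1.4
   vertex 1.0 4.8 0.5
   vertex 2.0 1.5 1.6
  endloop
 endfacet
 facet normal -0.704 -0.656 -0.273
  outer loop
   vertex 0.4 3.3 1.4
   vertex 2.0 1.5 1.6
   vertex 0.9 1.6 4.2
  endloop
 endfacet
 facet normal -0.942 0.326 -0.084
  outer loop
   vertex 0.4 3.3 1.4
   vertex 0.3 3.6 3.7
   vertex 1.0 4.8 0.5
  endloop
 endfacet
 facet normal -0.958 -0.288 -0.004
  outer loop
   vertex 0.4 3.3 1.4
   vertex 0.9 1.6 4.2
   vertex 0.3 3.6 3.7
  endloop
 endfacet
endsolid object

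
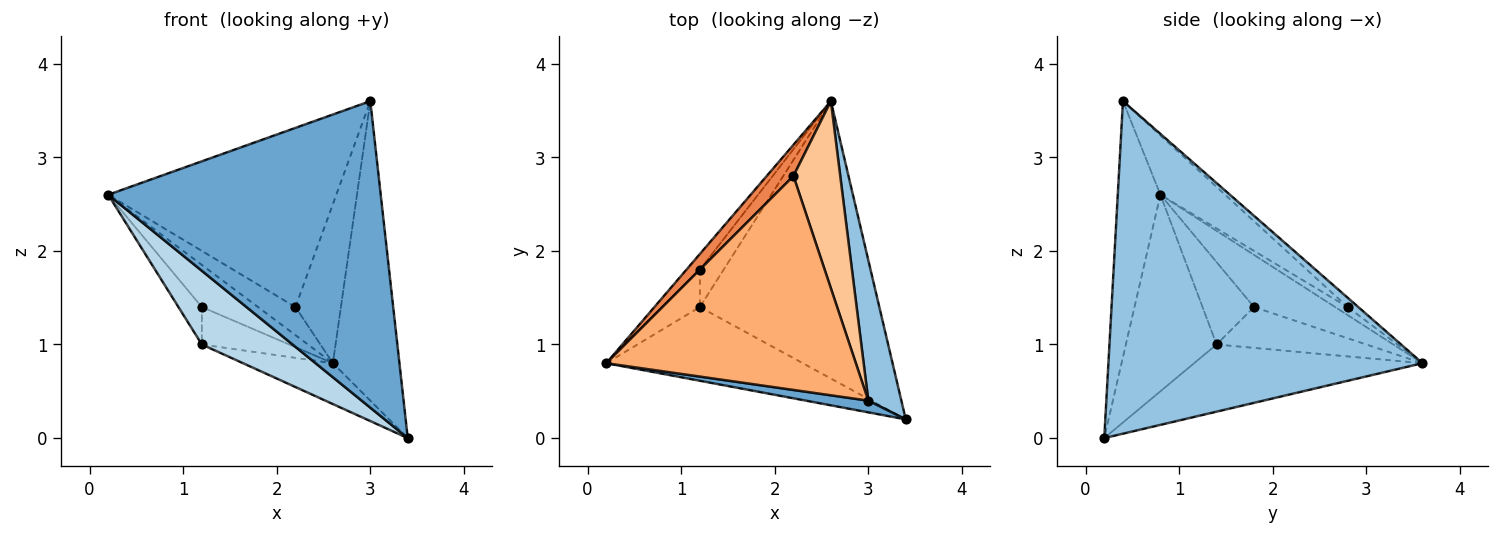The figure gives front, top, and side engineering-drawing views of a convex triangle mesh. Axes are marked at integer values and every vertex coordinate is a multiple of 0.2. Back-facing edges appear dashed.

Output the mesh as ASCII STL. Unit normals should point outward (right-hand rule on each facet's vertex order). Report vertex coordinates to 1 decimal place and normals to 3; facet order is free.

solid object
 facet normal -0.154 -0.987 0.038
  outer loop
   vertex 3.0 0.4 3.6
   vertex 0.2 0.8 2.6
   vertex 3.4 0.2 0.0
  endloop
 endfacet
 facet normal 0.974 0.206 0.097
  outer loop
   vertex 3.0 0.4 3.6
   vertex 3.4 0.2 0.0
   vertex 2.6 3.6 0.8
  endloop
 endfacet
 facet normal -0.577 -0.577 -0.577
  outer loop
   vertex 1.2 1.4 1.0
   vertex 3.4 0.2 0.0
   vertex 0.2 0.8 2.6
  endloop
 endfacet
 facet normal -0.347 0.137 -0.928
  outer loop
   vertex 1.2 1.4 1.0
   vertex 2.6 3.6 0.8
   vertex 3.4 0.2 0.0
  endloop
 endfacet
 facet normal -0.218 0.653 0.725
  outer loop
   vertex 2.2 2.8 1.4
   vertex 2.6 3.6 0.8
   vertex 0.2 0.8 2.6
  endloop
 endfacet
 facet normal -0.179 0.632 0.754
  outer loop
   vertex 2.2 2.8 1.4
   vertex 0.2 0.8 2.6
   vertex 3.0 0.4 3.6
  endloop
 endfacet
 facet normal -0.151 0.640 0.753
  outer loop
   vertex 2.2 2.8 1.4
   vertex 3.0 0.4 3.6
   vertex 2.6 3.6 0.8
  endloop
 endfacet
 facet normal -0.805 0.557 -0.206
  outer loop
   vertex 1.2 1.8 1.4
   vertex 0.2 0.8 2.6
   vertex 2.6 3.6 0.8
  endloop
 endfacet
 facet normal -0.841 0.382 -0.382
  outer loop
   vertex 1.2 1.8 1.4
   vertex 1.2 1.4 1.0
   vertex 0.2 0.8 2.6
  endloop
 endfacet
 facet normal -0.771 0.450 -0.450
  outer loop
   vertex 1.2 1.8 1.4
   vertex 2.6 3.6 0.8
   vertex 1.2 1.4 1.0
  endloop
 endfacet
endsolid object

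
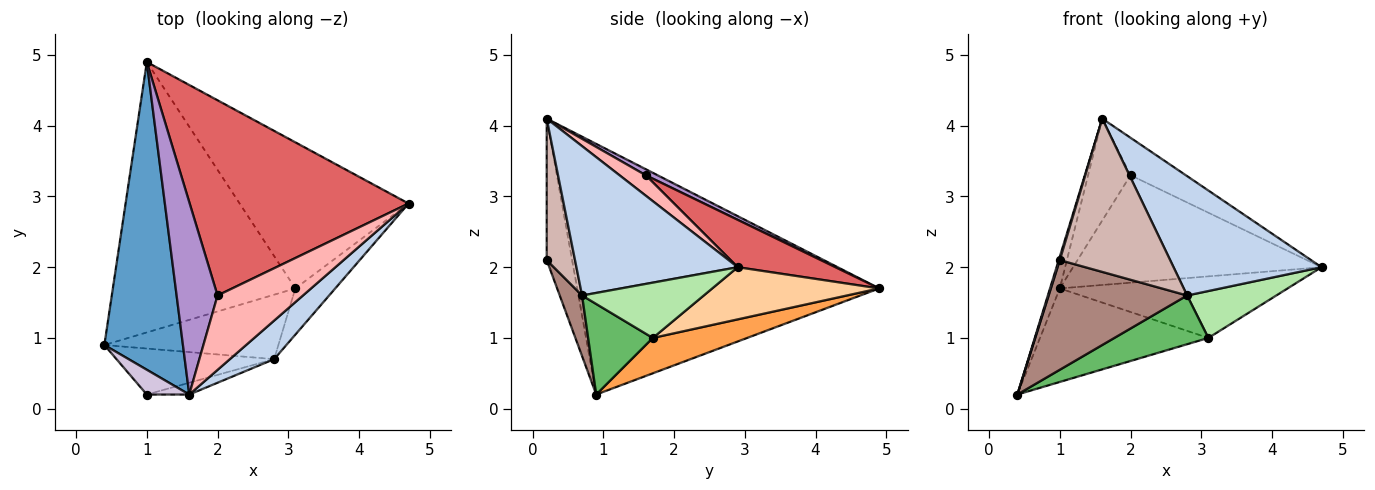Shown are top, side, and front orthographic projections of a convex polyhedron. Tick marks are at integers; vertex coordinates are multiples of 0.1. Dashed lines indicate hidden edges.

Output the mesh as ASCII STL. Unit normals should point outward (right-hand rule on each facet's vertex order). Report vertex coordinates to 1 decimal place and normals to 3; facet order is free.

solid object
 facet normal -0.954 0.031 0.299
  outer loop
   vertex 1.6 0.2 4.1
   vertex 1.0 4.9 1.7
   vertex 0.4 0.9 0.2
  endloop
 endfacet
 facet normal 0.720 -0.660 0.213
  outer loop
   vertex 2.8 0.7 1.6
   vertex 4.7 2.9 2.0
   vertex 1.6 0.2 4.1
  endloop
 endfacet
 facet normal 0.180 0.322 -0.930
  outer loop
   vertex 3.1 1.7 1.0
   vertex 0.4 0.9 0.2
   vertex 1.0 4.9 1.7
  endloop
 endfacet
 facet normal 0.274 0.374 -0.886
  outer loop
   vertex 3.1 1.7 1.0
   vertex 1.0 4.9 1.7
   vertex 4.7 2.9 2.0
  endloop
 endfacet
 facet normal 0.383 -0.557 -0.737
  outer loop
   vertex 3.1 1.7 1.0
   vertex 2.8 0.7 1.6
   vertex 0.4 0.9 0.2
  endloop
 endfacet
 facet normal 0.697 -0.511 -0.503
  outer loop
   vertex 3.1 1.7 1.0
   vertex 4.7 2.9 2.0
   vertex 2.8 0.7 1.6
  endloop
 endfacet
 facet normal 0.186 0.474 0.861
  outer loop
   vertex 2.0 1.6 3.3
   vertex 4.7 2.9 2.0
   vertex 1.0 4.9 1.7
  endloop
 endfacet
 facet normal 0.209 0.439 0.874
  outer loop
   vertex 2.0 1.6 3.3
   vertex 1.6 0.2 4.1
   vertex 4.7 2.9 2.0
  endloop
 endfacet
 facet normal 0.129 0.464 0.876
  outer loop
   vertex 2.0 1.6 3.3
   vertex 1.0 4.9 1.7
   vertex 1.6 0.2 4.1
  endloop
 endfacet
 facet normal -0.957 -0.041 0.287
  outer loop
   vertex 1.0 0.2 2.1
   vertex 1.6 0.2 4.1
   vertex 0.4 0.9 0.2
  endloop
 endfacet
 facet normal 0.147 -0.912 -0.383
  outer loop
   vertex 1.0 0.2 2.1
   vertex 0.4 0.9 0.2
   vertex 2.8 0.7 1.6
  endloop
 endfacet
 facet normal 0.248 -0.966 -0.074
  outer loop
   vertex 1.0 0.2 2.1
   vertex 2.8 0.7 1.6
   vertex 1.6 0.2 4.1
  endloop
 endfacet
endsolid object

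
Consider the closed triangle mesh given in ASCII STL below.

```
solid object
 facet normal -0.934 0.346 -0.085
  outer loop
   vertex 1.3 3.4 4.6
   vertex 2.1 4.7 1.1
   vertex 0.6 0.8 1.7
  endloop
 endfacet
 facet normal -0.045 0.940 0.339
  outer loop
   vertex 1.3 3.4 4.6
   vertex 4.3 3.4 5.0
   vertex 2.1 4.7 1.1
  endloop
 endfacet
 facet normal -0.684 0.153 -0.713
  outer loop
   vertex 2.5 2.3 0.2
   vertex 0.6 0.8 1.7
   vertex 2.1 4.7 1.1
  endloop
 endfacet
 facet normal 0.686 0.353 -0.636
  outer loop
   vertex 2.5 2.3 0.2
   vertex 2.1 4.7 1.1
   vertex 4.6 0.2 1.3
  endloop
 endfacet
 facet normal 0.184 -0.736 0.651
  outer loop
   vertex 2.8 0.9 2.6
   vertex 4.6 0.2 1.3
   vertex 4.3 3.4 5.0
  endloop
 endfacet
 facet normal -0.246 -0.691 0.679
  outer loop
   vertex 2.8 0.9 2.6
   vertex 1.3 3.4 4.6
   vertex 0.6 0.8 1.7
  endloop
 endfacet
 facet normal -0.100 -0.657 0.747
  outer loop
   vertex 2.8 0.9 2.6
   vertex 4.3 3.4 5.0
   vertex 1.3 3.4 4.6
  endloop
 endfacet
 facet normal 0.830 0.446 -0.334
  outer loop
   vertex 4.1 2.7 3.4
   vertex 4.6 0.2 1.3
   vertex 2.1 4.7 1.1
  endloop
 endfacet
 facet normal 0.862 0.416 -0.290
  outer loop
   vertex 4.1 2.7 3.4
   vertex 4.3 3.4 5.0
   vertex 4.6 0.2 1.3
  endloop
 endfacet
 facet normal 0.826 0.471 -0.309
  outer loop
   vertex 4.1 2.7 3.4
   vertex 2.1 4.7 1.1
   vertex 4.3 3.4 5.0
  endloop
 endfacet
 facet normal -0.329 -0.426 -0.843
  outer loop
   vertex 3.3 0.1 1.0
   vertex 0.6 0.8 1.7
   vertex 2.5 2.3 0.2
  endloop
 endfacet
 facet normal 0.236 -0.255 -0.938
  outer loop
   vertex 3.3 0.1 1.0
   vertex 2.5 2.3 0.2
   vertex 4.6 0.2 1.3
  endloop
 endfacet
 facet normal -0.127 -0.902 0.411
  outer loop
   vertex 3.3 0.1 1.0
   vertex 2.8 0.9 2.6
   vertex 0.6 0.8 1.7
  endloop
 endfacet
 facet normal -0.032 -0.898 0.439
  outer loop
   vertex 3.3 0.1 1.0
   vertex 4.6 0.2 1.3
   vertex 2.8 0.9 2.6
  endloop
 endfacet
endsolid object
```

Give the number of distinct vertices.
9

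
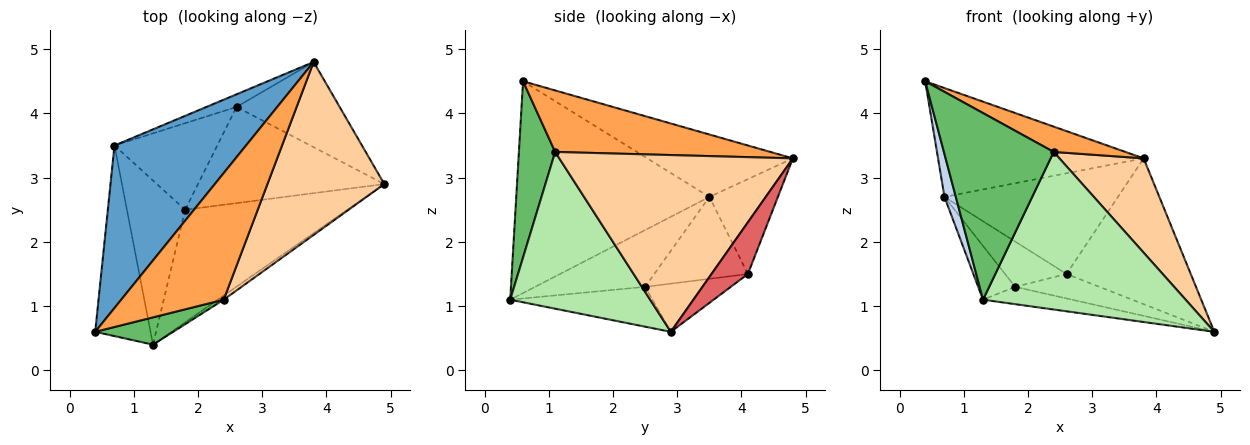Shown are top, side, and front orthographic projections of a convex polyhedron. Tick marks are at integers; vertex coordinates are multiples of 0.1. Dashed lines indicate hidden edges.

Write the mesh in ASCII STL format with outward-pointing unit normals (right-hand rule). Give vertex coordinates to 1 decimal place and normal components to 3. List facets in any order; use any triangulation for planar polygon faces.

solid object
 facet normal -0.367 0.518 0.773
  outer loop
   vertex 0.7 3.5 2.7
   vertex 0.4 0.6 4.5
   vertex 3.8 4.8 3.3
  endloop
 endfacet
 facet normal -0.966 -0.057 -0.252
  outer loop
   vertex 0.7 3.5 2.7
   vertex 1.3 0.4 1.1
   vertex 0.4 0.6 4.5
  endloop
 endfacet
 facet normal 0.507 -0.169 0.845
  outer loop
   vertex 2.4 1.1 3.4
   vertex 3.8 4.8 3.3
   vertex 0.4 0.6 4.5
  endloop
 endfacet
 facet normal 0.799 -0.288 0.528
  outer loop
   vertex 2.4 1.1 3.4
   vertex 4.9 2.9 0.6
   vertex 3.8 4.8 3.3
  endloop
 endfacet
 facet normal 0.311 -0.940 0.138
  outer loop
   vertex 2.4 1.1 3.4
   vertex 0.4 0.6 4.5
   vertex 1.3 0.4 1.1
  endloop
 endfacet
 facet normal 0.568 -0.823 -0.021
  outer loop
   vertex 2.4 1.1 3.4
   vertex 1.3 0.4 1.1
   vertex 4.9 2.9 0.6
  endloop
 endfacet
 facet normal 0.245 0.837 -0.489
  outer loop
   vertex 2.6 4.1 1.5
   vertex 3.8 4.8 3.3
   vertex 4.9 2.9 0.6
  endloop
 endfacet
 facet normal -0.365 0.924 -0.116
  outer loop
   vertex 2.6 4.1 1.5
   vertex 0.7 3.5 2.7
   vertex 3.8 4.8 3.3
  endloop
 endfacet
 facet normal -0.680 0.228 -0.697
  outer loop
   vertex 1.8 2.5 1.3
   vertex 1.3 0.4 1.1
   vertex 0.7 3.5 2.7
  endloop
 endfacet
 facet normal -0.577 0.379 -0.724
  outer loop
   vertex 1.8 2.5 1.3
   vertex 0.7 3.5 2.7
   vertex 2.6 4.1 1.5
  endloop
 endfacet
 facet normal -0.236 0.148 -0.960
  outer loop
   vertex 1.8 2.5 1.3
   vertex 4.9 2.9 0.6
   vertex 1.3 0.4 1.1
  endloop
 endfacet
 facet normal -0.243 0.239 -0.940
  outer loop
   vertex 1.8 2.5 1.3
   vertex 2.6 4.1 1.5
   vertex 4.9 2.9 0.6
  endloop
 endfacet
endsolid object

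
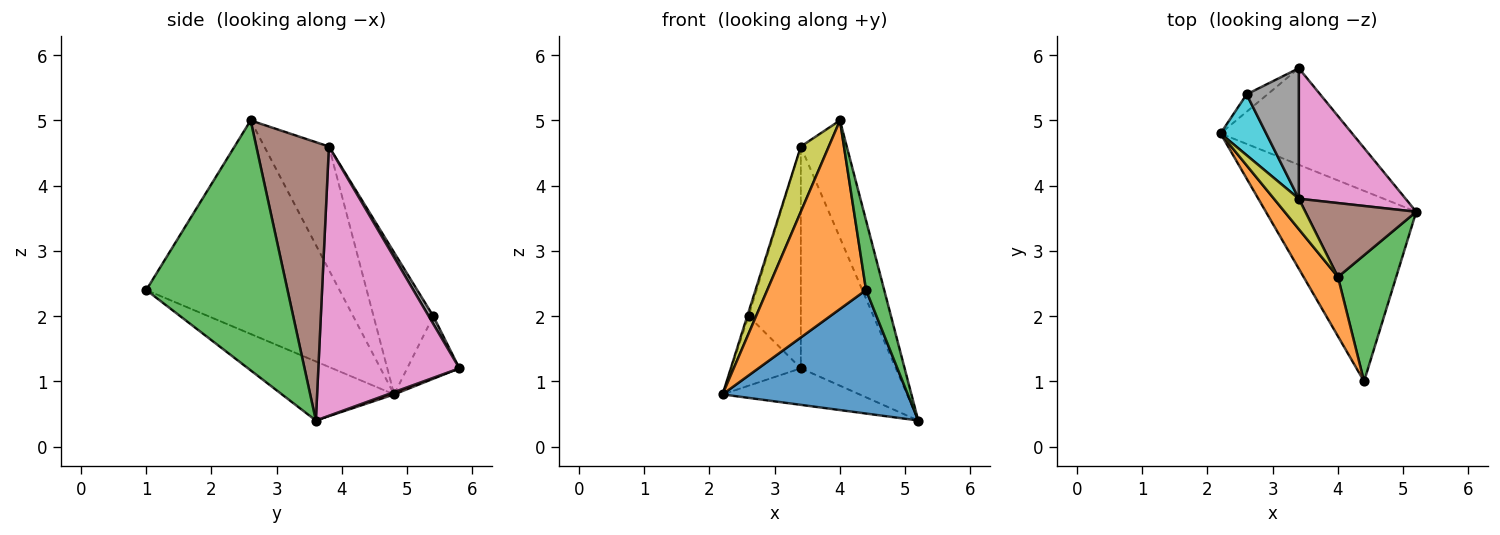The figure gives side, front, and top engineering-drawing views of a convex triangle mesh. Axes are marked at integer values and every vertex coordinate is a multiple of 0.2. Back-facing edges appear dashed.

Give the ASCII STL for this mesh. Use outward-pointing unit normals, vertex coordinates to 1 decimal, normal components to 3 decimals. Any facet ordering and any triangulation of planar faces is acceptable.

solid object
 facet normal -0.313 -0.517 -0.797
  outer loop
   vertex 4.4 1.0 2.4
   vertex 2.2 4.8 0.8
   vertex 5.2 3.6 0.4
  endloop
 endfacet
 facet normal -0.881 -0.451 0.142
  outer loop
   vertex 4.0 2.6 5.0
   vertex 2.2 4.8 0.8
   vertex 4.4 1.0 2.4
  endloop
 endfacet
 facet normal 0.966 -0.124 0.225
  outer loop
   vertex 4.0 2.6 5.0
   vertex 4.4 1.0 2.4
   vertex 5.2 3.6 0.4
  endloop
 endfacet
 facet normal 0.017 0.354 -0.935
  outer loop
   vertex 3.4 5.8 1.2
   vertex 5.2 3.6 0.4
   vertex 2.2 4.8 0.8
  endloop
 endfacet
 facet normal -0.588 0.784 -0.196
  outer loop
   vertex 2.6 5.4 2.0
   vertex 3.4 5.8 1.2
   vertex 2.2 4.8 0.8
  endloop
 endfacet
 facet normal 0.801 0.507 0.319
  outer loop
   vertex 3.4 3.8 4.6
   vertex 4.0 2.6 5.0
   vertex 5.2 3.6 0.4
  endloop
 endfacet
 facet normal 0.788 0.531 0.312
  outer loop
   vertex 3.4 3.8 4.6
   vertex 5.2 3.6 0.4
   vertex 3.4 5.8 1.2
  endloop
 endfacet
 facet normal 0.076 0.859 0.506
  outer loop
   vertex 3.4 3.8 4.6
   vertex 3.4 5.8 1.2
   vertex 2.6 5.4 2.0
  endloop
 endfacet
 facet normal -0.902 -0.390 0.182
  outer loop
   vertex 3.4 3.8 4.6
   vertex 2.2 4.8 0.8
   vertex 4.0 2.6 5.0
  endloop
 endfacet
 facet normal -0.952 0.022 0.306
  outer loop
   vertex 3.4 3.8 4.6
   vertex 2.6 5.4 2.0
   vertex 2.2 4.8 0.8
  endloop
 endfacet
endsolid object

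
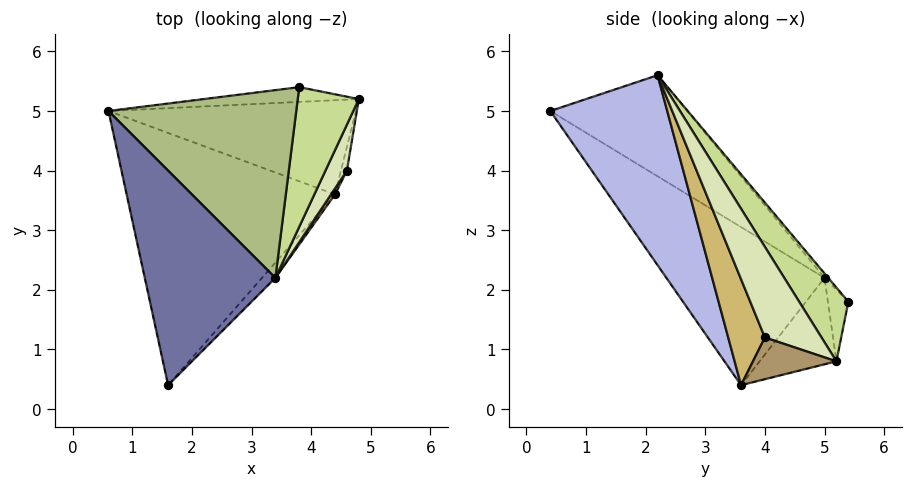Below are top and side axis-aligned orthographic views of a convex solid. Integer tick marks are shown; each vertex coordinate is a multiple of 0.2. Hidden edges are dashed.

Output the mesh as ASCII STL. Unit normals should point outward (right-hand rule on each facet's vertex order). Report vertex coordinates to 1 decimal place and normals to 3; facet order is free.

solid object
 facet normal -0.578 0.329 0.747
  outer loop
   vertex 3.4 2.2 5.6
   vertex 0.6 5.0 2.2
   vertex 1.6 0.4 5.0
  endloop
 endfacet
 facet normal -0.314 0.303 -0.900
  outer loop
   vertex 4.4 3.6 0.4
   vertex 0.6 5.0 2.2
   vertex 4.8 5.2 0.8
  endloop
 endfacet
 facet normal -0.515 -0.525 -0.678
  outer loop
   vertex 4.4 3.6 0.4
   vertex 1.6 0.4 5.0
   vertex 0.6 5.0 2.2
  endloop
 endfacet
 facet normal 0.715 -0.698 -0.050
  outer loop
   vertex 4.4 3.6 0.4
   vertex 3.4 2.2 5.6
   vertex 1.6 0.4 5.0
  endloop
 endfacet
 facet normal -0.159 0.926 -0.344
  outer loop
   vertex 3.8 5.4 1.8
   vertex 4.8 5.2 0.8
   vertex 0.6 5.0 2.2
  endloop
 endfacet
 facet normal -0.015 0.766 0.643
  outer loop
   vertex 3.8 5.4 1.8
   vertex 0.6 5.0 2.2
   vertex 3.4 2.2 5.6
  endloop
 endfacet
 facet normal 0.642 0.552 0.532
  outer loop
   vertex 3.8 5.4 1.8
   vertex 3.4 2.2 5.6
   vertex 4.8 5.2 0.8
  endloop
 endfacet
 facet normal 0.970 -0.085 0.230
  outer loop
   vertex 4.6 4.0 1.2
   vertex 4.8 5.2 0.8
   vertex 3.4 2.2 5.6
  endloop
 endfacet
 facet normal 0.968 -0.208 -0.138
  outer loop
   vertex 4.6 4.0 1.2
   vertex 4.4 3.6 0.4
   vertex 4.8 5.2 0.8
  endloop
 endfacet
 facet normal 0.866 -0.498 0.032
  outer loop
   vertex 4.6 4.0 1.2
   vertex 3.4 2.2 5.6
   vertex 4.4 3.6 0.4
  endloop
 endfacet
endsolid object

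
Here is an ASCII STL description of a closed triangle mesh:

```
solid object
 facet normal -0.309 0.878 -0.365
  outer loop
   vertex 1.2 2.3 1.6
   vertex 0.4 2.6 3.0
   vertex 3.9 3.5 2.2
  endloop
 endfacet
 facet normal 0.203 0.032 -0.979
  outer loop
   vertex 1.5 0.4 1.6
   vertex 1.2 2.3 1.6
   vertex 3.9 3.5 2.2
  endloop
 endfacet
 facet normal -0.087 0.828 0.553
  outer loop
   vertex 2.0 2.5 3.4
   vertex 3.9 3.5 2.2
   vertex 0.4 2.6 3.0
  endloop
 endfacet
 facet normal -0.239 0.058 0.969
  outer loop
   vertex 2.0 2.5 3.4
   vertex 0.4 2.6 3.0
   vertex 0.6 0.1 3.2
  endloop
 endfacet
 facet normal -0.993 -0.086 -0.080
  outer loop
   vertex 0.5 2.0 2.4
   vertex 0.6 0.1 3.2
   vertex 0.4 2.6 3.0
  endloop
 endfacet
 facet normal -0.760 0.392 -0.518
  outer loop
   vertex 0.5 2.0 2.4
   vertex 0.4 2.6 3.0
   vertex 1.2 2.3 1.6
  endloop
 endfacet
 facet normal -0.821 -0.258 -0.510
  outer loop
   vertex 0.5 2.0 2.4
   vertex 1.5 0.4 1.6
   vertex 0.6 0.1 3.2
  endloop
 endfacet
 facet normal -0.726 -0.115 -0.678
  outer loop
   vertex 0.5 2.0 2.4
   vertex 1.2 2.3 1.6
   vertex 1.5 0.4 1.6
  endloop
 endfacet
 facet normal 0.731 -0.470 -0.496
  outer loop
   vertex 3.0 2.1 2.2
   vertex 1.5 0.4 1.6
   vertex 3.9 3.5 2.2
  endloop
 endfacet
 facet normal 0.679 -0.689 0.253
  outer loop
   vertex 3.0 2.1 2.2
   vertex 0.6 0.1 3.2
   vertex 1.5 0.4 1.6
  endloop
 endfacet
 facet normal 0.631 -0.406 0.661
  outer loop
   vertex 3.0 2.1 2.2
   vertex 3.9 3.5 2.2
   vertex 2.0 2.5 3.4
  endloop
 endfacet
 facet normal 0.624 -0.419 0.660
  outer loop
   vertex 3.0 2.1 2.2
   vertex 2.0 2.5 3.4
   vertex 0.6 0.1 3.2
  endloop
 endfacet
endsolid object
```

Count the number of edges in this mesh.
18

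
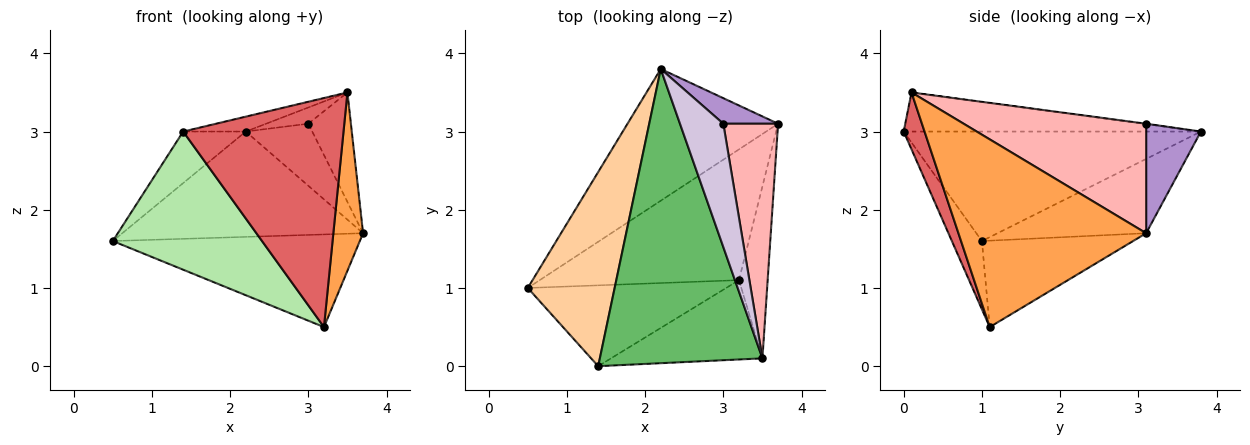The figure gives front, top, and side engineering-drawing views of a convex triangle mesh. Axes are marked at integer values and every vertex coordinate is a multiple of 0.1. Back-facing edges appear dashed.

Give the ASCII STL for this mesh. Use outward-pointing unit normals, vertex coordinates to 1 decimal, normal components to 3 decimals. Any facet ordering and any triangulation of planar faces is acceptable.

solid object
 facet normal -0.360 0.583 -0.729
  outer loop
   vertex 2.2 3.8 3.0
   vertex 3.7 3.1 1.7
   vertex 0.5 1.0 1.6
  endloop
 endfacet
 facet normal -0.334 0.545 -0.769
  outer loop
   vertex 3.2 1.1 0.5
   vertex 0.5 1.0 1.6
   vertex 3.7 3.1 1.7
  endloop
 endfacet
 facet normal 0.977 -0.155 -0.149
  outer loop
   vertex 3.2 1.1 0.5
   vertex 3.7 3.1 1.7
   vertex 3.5 0.1 3.5
  endloop
 endfacet
 facet normal -0.773 0.163 0.613
  outer loop
   vertex 1.4 0.0 3.0
   vertex 2.2 3.8 3.0
   vertex 0.5 1.0 1.6
  endloop
 endfacet
 facet normal -0.234 0.049 0.971
  outer loop
   vertex 1.4 0.0 3.0
   vertex 3.5 0.1 3.5
   vertex 2.2 3.8 3.0
  endloop
 endfacet
 facet normal -0.171 -0.850 -0.497
  outer loop
   vertex 1.4 0.0 3.0
   vertex 0.5 1.0 1.6
   vertex 3.2 1.1 0.5
  endloop
 endfacet
 facet normal 0.122 -0.938 -0.325
  outer loop
   vertex 1.4 0.0 3.0
   vertex 3.2 1.1 0.5
   vertex 3.5 0.1 3.5
  endloop
 endfacet
 facet normal 0.876 0.204 0.438
  outer loop
   vertex 3.0 3.1 3.1
   vertex 3.5 0.1 3.5
   vertex 3.7 3.1 1.7
  endloop
 endfacet
 facet normal 0.606 0.736 0.303
  outer loop
   vertex 3.0 3.1 3.1
   vertex 3.7 3.1 1.7
   vertex 2.2 3.8 3.0
  endloop
 endfacet
 facet normal -0.010 0.131 0.991
  outer loop
   vertex 3.0 3.1 3.1
   vertex 2.2 3.8 3.0
   vertex 3.5 0.1 3.5
  endloop
 endfacet
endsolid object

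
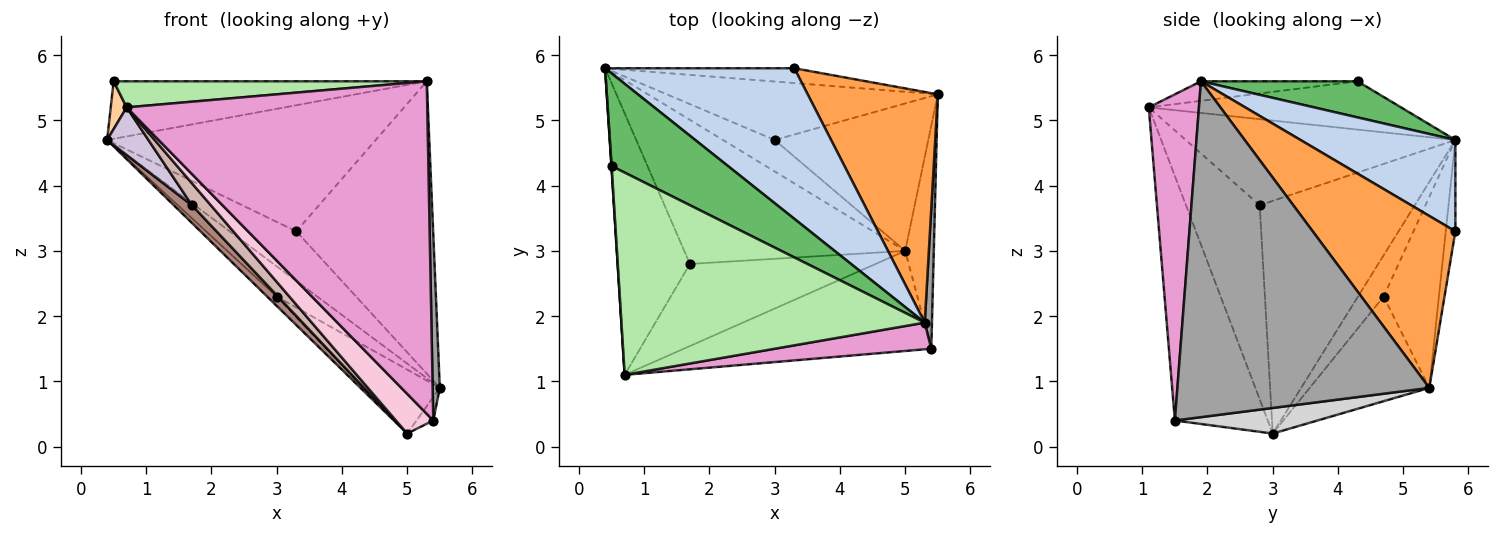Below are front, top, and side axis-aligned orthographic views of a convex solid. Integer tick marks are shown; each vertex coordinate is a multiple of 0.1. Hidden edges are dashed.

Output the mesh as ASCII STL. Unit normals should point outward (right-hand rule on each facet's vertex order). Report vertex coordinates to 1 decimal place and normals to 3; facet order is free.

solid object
 facet normal -0.137 0.949 -0.284
  outer loop
   vertex 3.3 5.8 3.3
   vertex 5.5 5.4 0.9
   vertex 0.4 5.8 4.7
  endloop
 endfacet
 facet normal 0.347 0.602 0.719
  outer loop
   vertex 3.3 5.8 3.3
   vertex 0.4 5.8 4.7
   vertex 5.3 1.9 5.6
  endloop
 endfacet
 facet normal 0.633 0.608 0.479
  outer loop
   vertex 3.3 5.8 3.3
   vertex 5.3 1.9 5.6
   vertex 5.5 5.4 0.9
  endloop
 endfacet
 facet normal -0.998 -0.063 0.006
  outer loop
   vertex 0.5 4.3 5.6
   vertex 0.4 5.8 4.7
   vertex 0.7 1.1 5.2
  endloop
 endfacet
 facet normal 0.255 0.510 0.822
  outer loop
   vertex 0.5 4.3 5.6
   vertex 5.3 1.9 5.6
   vertex 0.4 5.8 4.7
  endloop
 endfacet
 facet normal -0.064 -0.128 0.990
  outer loop
   vertex 0.5 4.3 5.6
   vertex 0.7 1.1 5.2
   vertex 5.3 1.9 5.6
  endloop
 endfacet
 facet normal -0.531 0.389 -0.753
  outer loop
   vertex 3.0 4.7 2.3
   vertex 0.4 5.8 4.7
   vertex 5.5 5.4 0.9
  endloop
 endfacet
 facet normal -0.607 0.226 -0.762
  outer loop
   vertex 3.0 4.7 2.3
   vertex 5.0 3.0 0.2
   vertex 0.4 5.8 4.7
  endloop
 endfacet
 facet normal -0.530 0.337 -0.778
  outer loop
   vertex 3.0 4.7 2.3
   vertex 5.5 5.4 0.9
   vertex 5.0 3.0 0.2
  endloop
 endfacet
 facet normal -0.760 -0.117 -0.639
  outer loop
   vertex 1.7 2.8 3.7
   vertex 0.7 1.1 5.2
   vertex 0.4 5.8 4.7
  endloop
 endfacet
 facet normal -0.723 -0.084 -0.686
  outer loop
   vertex 1.7 2.8 3.7
   vertex 0.4 5.8 4.7
   vertex 5.0 3.0 0.2
  endloop
 endfacet
 facet normal -0.710 -0.182 -0.680
  outer loop
   vertex 1.7 2.8 3.7
   vertex 5.0 3.0 0.2
   vertex 0.7 1.1 5.2
  endloop
 endfacet
 facet normal 0.164 -0.983 0.079
  outer loop
   vertex 5.4 1.5 0.4
   vertex 5.3 1.9 5.6
   vertex 0.7 1.1 5.2
  endloop
 endfacet
 facet normal -0.676 -0.272 -0.685
  outer loop
   vertex 5.4 1.5 0.4
   vertex 0.7 1.1 5.2
   vertex 5.0 3.0 0.2
  endloop
 endfacet
 facet normal 0.999 -0.028 0.021
  outer loop
   vertex 5.4 1.5 0.4
   vertex 5.5 5.4 0.9
   vertex 5.3 1.9 5.6
  endloop
 endfacet
 facet normal 0.665 0.078 -0.743
  outer loop
   vertex 5.4 1.5 0.4
   vertex 5.0 3.0 0.2
   vertex 5.5 5.4 0.9
  endloop
 endfacet
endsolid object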